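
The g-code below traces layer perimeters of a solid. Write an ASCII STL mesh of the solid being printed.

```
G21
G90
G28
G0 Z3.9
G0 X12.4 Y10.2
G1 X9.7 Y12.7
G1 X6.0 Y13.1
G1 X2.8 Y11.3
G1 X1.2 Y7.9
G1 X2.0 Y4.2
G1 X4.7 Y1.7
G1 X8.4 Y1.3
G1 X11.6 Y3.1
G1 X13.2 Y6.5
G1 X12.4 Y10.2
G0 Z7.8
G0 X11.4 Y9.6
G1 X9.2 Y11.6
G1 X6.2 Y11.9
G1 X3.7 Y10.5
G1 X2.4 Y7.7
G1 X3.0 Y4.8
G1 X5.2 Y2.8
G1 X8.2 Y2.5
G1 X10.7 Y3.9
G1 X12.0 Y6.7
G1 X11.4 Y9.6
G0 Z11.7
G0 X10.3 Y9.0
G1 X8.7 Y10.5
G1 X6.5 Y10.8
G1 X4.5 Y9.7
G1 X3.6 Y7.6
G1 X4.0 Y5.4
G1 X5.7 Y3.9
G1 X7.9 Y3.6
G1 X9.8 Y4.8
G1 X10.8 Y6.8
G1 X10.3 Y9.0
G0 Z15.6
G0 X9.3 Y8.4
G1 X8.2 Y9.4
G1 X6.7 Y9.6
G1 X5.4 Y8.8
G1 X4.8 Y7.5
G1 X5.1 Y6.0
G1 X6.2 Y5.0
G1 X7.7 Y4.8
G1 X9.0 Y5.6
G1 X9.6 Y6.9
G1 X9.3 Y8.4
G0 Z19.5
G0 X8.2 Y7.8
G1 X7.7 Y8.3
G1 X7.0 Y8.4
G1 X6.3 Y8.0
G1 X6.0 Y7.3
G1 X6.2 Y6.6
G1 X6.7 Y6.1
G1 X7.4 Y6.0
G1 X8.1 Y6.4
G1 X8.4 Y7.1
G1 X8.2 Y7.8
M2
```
solid part
  facet normal 0.0000 0.0000 -1.0000
    outer loop
      vertex 5.7 14.3 0.0
      vertex 10.2 13.8 0.0
      vertex 13.5 10.8 0.0
    endloop
  endfacet
  facet normal 0.0000 0.0000 -1.0000
    outer loop
      vertex 1.9 12.1 0.0
      vertex 5.7 14.3 0.0
      vertex 13.5 10.8 0.0
    endloop
  endfacet
  facet normal 0.0000 0.0000 -1.0000
    outer loop
      vertex 0.0 8.0 0.0
      vertex 1.9 12.1 0.0
      vertex 13.5 10.8 0.0
    endloop
  endfacet
  facet normal 0.0000 0.0000 -1.0000
    outer loop
      vertex 0.9 3.6 0.0
      vertex 0.0 8.0 0.0
      vertex 13.5 10.8 0.0
    endloop
  endfacet
  facet normal 0.0000 0.0000 -1.0000
    outer loop
      vertex 4.2 0.6 0.0
      vertex 0.9 3.6 0.0
      vertex 13.5 10.8 0.0
    endloop
  endfacet
  facet normal 0.0000 0.0000 -1.0000
    outer loop
      vertex 8.7 0.1 0.0
      vertex 4.2 0.6 0.0
      vertex 13.5 10.8 0.0
    endloop
  endfacet
  facet normal 0.0000 0.0000 -1.0000
    outer loop
      vertex 12.5 2.3 0.0
      vertex 8.7 0.1 0.0
      vertex 13.5 10.8 0.0
    endloop
  endfacet
  facet normal 0.0000 0.0000 -1.0000
    outer loop
      vertex 14.4 6.4 0.0
      vertex 12.5 2.3 0.0
      vertex 13.5 10.8 0.0
    endloop
  endfacet
  facet normal 0.6452 0.7097 0.2829
    outer loop
      vertex 13.5 10.8 0.0
      vertex 10.2 13.8 0.0
      vertex 7.2 7.2 23.4
    endloop
  endfacet
  facet normal 0.1059 0.9534 0.2825
    outer loop
      vertex 10.2 13.8 0.0
      vertex 5.7 14.3 0.0
      vertex 7.2 7.2 23.4
    endloop
  endfacet
  facet normal -0.4806 0.8301 0.2827
    outer loop
      vertex 5.7 14.3 0.0
      vertex 1.9 12.1 0.0
      vertex 7.2 7.2 23.4
    endloop
  endfacet
  facet normal -0.8706 0.4034 0.2817
    outer loop
      vertex 1.9 12.1 0.0
      vertex 0.0 8.0 0.0
      vertex 7.2 7.2 23.4
    endloop
  endfacet
  facet normal -0.9398 -0.1922 0.2826
    outer loop
      vertex 0.0 8.0 0.0
      vertex 0.9 3.6 0.0
      vertex 7.2 7.2 23.4
    endloop
  endfacet
  facet normal -0.6452 -0.7097 0.2829
    outer loop
      vertex 0.9 3.6 0.0
      vertex 4.2 0.6 0.0
      vertex 7.2 7.2 23.4
    endloop
  endfacet
  facet normal -0.1059 -0.9534 0.2825
    outer loop
      vertex 4.2 0.6 0.0
      vertex 8.7 0.1 0.0
      vertex 7.2 7.2 23.4
    endloop
  endfacet
  facet normal 0.4806 -0.8301 0.2827
    outer loop
      vertex 8.7 0.1 0.0
      vertex 12.5 2.3 0.0
      vertex 7.2 7.2 23.4
    endloop
  endfacet
  facet normal 0.8706 -0.4034 0.2817
    outer loop
      vertex 12.5 2.3 0.0
      vertex 14.4 6.4 0.0
      vertex 7.2 7.2 23.4
    endloop
  endfacet
  facet normal 0.9398 0.1922 0.2826
    outer loop
      vertex 14.4 6.4 0.0
      vertex 13.5 10.8 0.0
      vertex 7.2 7.2 23.4
    endloop
  endfacet
endsolid part

The G0 Z moves step by Δz≈3.9 mm. The G1 loops shrink linearly with z, so the solid tapers from its base footprint up to z≈23.4. Closing with a flat bottom cap and the tapered top and triangulating gives 18 facets — a regular 10-sided pyramid, base circumscribed radius ≈ 7.2 mm, apex at z ≈ 23.4 mm.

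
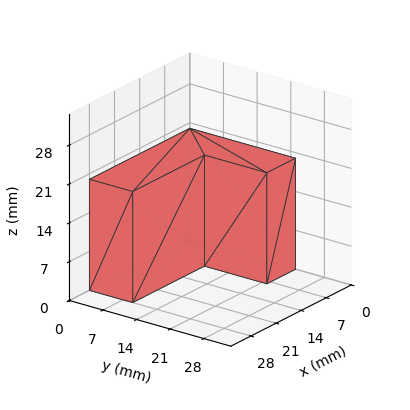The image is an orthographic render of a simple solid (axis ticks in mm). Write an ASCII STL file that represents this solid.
Reading the render: the shape is an L-shaped prism: outer 28 × 22 mm, arm thicknesses ≈ 9 mm (horizontal) and 8 mm (vertical), extruded 20 mm in z (dimensions read to the nearest mm from the axis ticks). For the STL, each face is triangulated and given an outward normal.

solid part
  facet normal 0.0000 0.0000 -1.0000
    outer loop
      vertex 28.000 9.000 0.000
      vertex 28.000 0.000 0.000
      vertex 0.000 0.000 0.000
    endloop
  endfacet
  facet normal 0.0000 0.0000 -1.0000
    outer loop
      vertex 8.000 9.000 0.000
      vertex 28.000 9.000 0.000
      vertex 0.000 0.000 0.000
    endloop
  endfacet
  facet normal 0.0000 0.0000 -1.0000
    outer loop
      vertex 8.000 22.000 0.000
      vertex 8.000 9.000 0.000
      vertex 0.000 0.000 0.000
    endloop
  endfacet
  facet normal 0.0000 0.0000 -1.0000
    outer loop
      vertex 0.000 22.000 0.000
      vertex 8.000 22.000 0.000
      vertex 0.000 0.000 0.000
    endloop
  endfacet
  facet normal 0.0000 0.0000 1.0000
    outer loop
      vertex 0.000 0.000 20.000
      vertex 28.000 0.000 20.000
      vertex 28.000 9.000 20.000
    endloop
  endfacet
  facet normal 0.0000 0.0000 1.0000
    outer loop
      vertex 0.000 0.000 20.000
      vertex 28.000 9.000 20.000
      vertex 8.000 9.000 20.000
    endloop
  endfacet
  facet normal 0.0000 0.0000 1.0000
    outer loop
      vertex 0.000 0.000 20.000
      vertex 8.000 9.000 20.000
      vertex 8.000 22.000 20.000
    endloop
  endfacet
  facet normal 0.0000 0.0000 1.0000
    outer loop
      vertex 0.000 0.000 20.000
      vertex 8.000 22.000 20.000
      vertex 0.000 22.000 20.000
    endloop
  endfacet
  facet normal 0.0000 -1.0000 0.0000
    outer loop
      vertex 0.000 0.000 0.000
      vertex 28.000 0.000 0.000
      vertex 28.000 0.000 20.000
    endloop
  endfacet
  facet normal 0.0000 -1.0000 0.0000
    outer loop
      vertex 0.000 0.000 0.000
      vertex 28.000 0.000 20.000
      vertex 0.000 0.000 20.000
    endloop
  endfacet
  facet normal 1.0000 0.0000 0.0000
    outer loop
      vertex 28.000 0.000 0.000
      vertex 28.000 9.000 0.000
      vertex 28.000 9.000 20.000
    endloop
  endfacet
  facet normal 1.0000 0.0000 0.0000
    outer loop
      vertex 28.000 0.000 0.000
      vertex 28.000 9.000 20.000
      vertex 28.000 0.000 20.000
    endloop
  endfacet
  facet normal 0.0000 1.0000 0.0000
    outer loop
      vertex 28.000 9.000 0.000
      vertex 8.000 9.000 0.000
      vertex 8.000 9.000 20.000
    endloop
  endfacet
  facet normal 0.0000 1.0000 0.0000
    outer loop
      vertex 28.000 9.000 0.000
      vertex 8.000 9.000 20.000
      vertex 28.000 9.000 20.000
    endloop
  endfacet
  facet normal 1.0000 0.0000 0.0000
    outer loop
      vertex 8.000 9.000 0.000
      vertex 8.000 22.000 0.000
      vertex 8.000 22.000 20.000
    endloop
  endfacet
  facet normal 1.0000 0.0000 0.0000
    outer loop
      vertex 8.000 9.000 0.000
      vertex 8.000 22.000 20.000
      vertex 8.000 9.000 20.000
    endloop
  endfacet
  facet normal 0.0000 1.0000 0.0000
    outer loop
      vertex 8.000 22.000 0.000
      vertex 0.000 22.000 0.000
      vertex 0.000 22.000 20.000
    endloop
  endfacet
  facet normal 0.0000 1.0000 0.0000
    outer loop
      vertex 8.000 22.000 0.000
      vertex 0.000 22.000 20.000
      vertex 8.000 22.000 20.000
    endloop
  endfacet
  facet normal -1.0000 0.0000 0.0000
    outer loop
      vertex 0.000 22.000 0.000
      vertex 0.000 0.000 0.000
      vertex 0.000 0.000 20.000
    endloop
  endfacet
  facet normal -1.0000 0.0000 0.0000
    outer loop
      vertex 0.000 22.000 0.000
      vertex 0.000 0.000 20.000
      vertex 0.000 22.000 20.000
    endloop
  endfacet
endsolid part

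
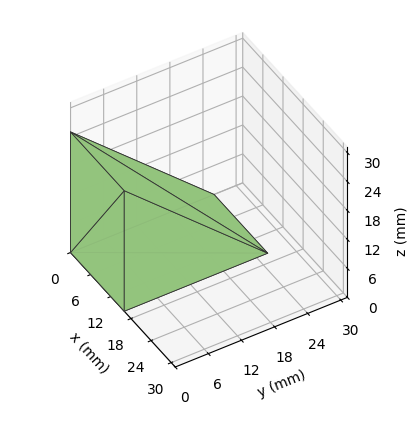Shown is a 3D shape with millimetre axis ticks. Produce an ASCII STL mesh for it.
Reading the render: the shape is a wedge (ramp): 16 × 26 mm base, rising to 25 mm along the y=0 edge and sloping linearly to z=0 at y=26 (dimensions read to the nearest mm from the axis ticks). For the STL, each face is triangulated and given an outward normal.

solid part
  facet normal 0.0000 0.0000 -1.0000
    outer loop
      vertex 16.00 26.00 0.00
      vertex 16.00 0.00 0.00
      vertex 0.00 0.00 0.00
    endloop
  endfacet
  facet normal 0.0000 0.0000 -1.0000
    outer loop
      vertex 0.00 26.00 0.00
      vertex 16.00 26.00 0.00
      vertex 0.00 0.00 0.00
    endloop
  endfacet
  facet normal 0.0000 -1.0000 0.0000
    outer loop
      vertex 0.00 0.00 0.00
      vertex 16.00 0.00 0.00
      vertex 16.00 0.00 25.00
    endloop
  endfacet
  facet normal 0.0000 -1.0000 0.0000
    outer loop
      vertex 0.00 0.00 0.00
      vertex 16.00 0.00 25.00
      vertex 0.00 0.00 25.00
    endloop
  endfacet
  facet normal 0.0000 0.6931 0.7208
    outer loop
      vertex 0.00 0.00 25.00
      vertex 16.00 0.00 25.00
      vertex 16.00 26.00 0.00
    endloop
  endfacet
  facet normal 0.0000 0.6931 0.7208
    outer loop
      vertex 0.00 0.00 25.00
      vertex 16.00 26.00 0.00
      vertex 0.00 26.00 0.00
    endloop
  endfacet
  facet normal -1.0000 0.0000 0.0000
    outer loop
      vertex 0.00 0.00 25.00
      vertex 0.00 26.00 0.00
      vertex 0.00 0.00 0.00
    endloop
  endfacet
  facet normal 1.0000 0.0000 0.0000
    outer loop
      vertex 16.00 0.00 0.00
      vertex 16.00 26.00 0.00
      vertex 16.00 0.00 25.00
    endloop
  endfacet
endsolid part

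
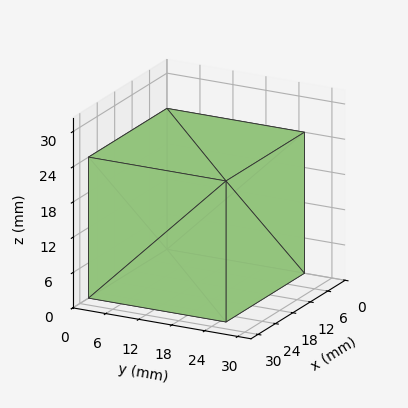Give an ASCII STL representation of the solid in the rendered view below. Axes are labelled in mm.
Reading the render: the shape is a rectangular box, roughly 27 × 25 mm footprint and 24 mm tall (dimensions read to the nearest mm from the axis ticks). For the STL, each face is triangulated and given an outward normal.

solid part
  facet normal 0.0000 0.0000 -1.0000
    outer loop
      vertex 27.000 25.000 0.000
      vertex 27.000 0.000 0.000
      vertex 0.000 0.000 0.000
    endloop
  endfacet
  facet normal 0.0000 0.0000 -1.0000
    outer loop
      vertex 0.000 25.000 0.000
      vertex 27.000 25.000 0.000
      vertex 0.000 0.000 0.000
    endloop
  endfacet
  facet normal 0.0000 0.0000 1.0000
    outer loop
      vertex 0.000 0.000 24.000
      vertex 27.000 0.000 24.000
      vertex 27.000 25.000 24.000
    endloop
  endfacet
  facet normal 0.0000 0.0000 1.0000
    outer loop
      vertex 0.000 0.000 24.000
      vertex 27.000 25.000 24.000
      vertex 0.000 25.000 24.000
    endloop
  endfacet
  facet normal 0.0000 -1.0000 0.0000
    outer loop
      vertex 0.000 0.000 0.000
      vertex 27.000 0.000 0.000
      vertex 27.000 0.000 24.000
    endloop
  endfacet
  facet normal 0.0000 -1.0000 0.0000
    outer loop
      vertex 0.000 0.000 0.000
      vertex 27.000 0.000 24.000
      vertex 0.000 0.000 24.000
    endloop
  endfacet
  facet normal 0.0000 1.0000 0.0000
    outer loop
      vertex 27.000 25.000 24.000
      vertex 27.000 25.000 0.000
      vertex 0.000 25.000 0.000
    endloop
  endfacet
  facet normal 0.0000 1.0000 0.0000
    outer loop
      vertex 0.000 25.000 24.000
      vertex 27.000 25.000 24.000
      vertex 0.000 25.000 0.000
    endloop
  endfacet
  facet normal -1.0000 0.0000 0.0000
    outer loop
      vertex 0.000 25.000 24.000
      vertex 0.000 25.000 0.000
      vertex 0.000 0.000 0.000
    endloop
  endfacet
  facet normal -1.0000 0.0000 0.0000
    outer loop
      vertex 0.000 0.000 24.000
      vertex 0.000 25.000 24.000
      vertex 0.000 0.000 0.000
    endloop
  endfacet
  facet normal 1.0000 0.0000 0.0000
    outer loop
      vertex 27.000 0.000 0.000
      vertex 27.000 25.000 0.000
      vertex 27.000 25.000 24.000
    endloop
  endfacet
  facet normal 1.0000 0.0000 0.0000
    outer loop
      vertex 27.000 0.000 0.000
      vertex 27.000 25.000 24.000
      vertex 27.000 0.000 24.000
    endloop
  endfacet
endsolid part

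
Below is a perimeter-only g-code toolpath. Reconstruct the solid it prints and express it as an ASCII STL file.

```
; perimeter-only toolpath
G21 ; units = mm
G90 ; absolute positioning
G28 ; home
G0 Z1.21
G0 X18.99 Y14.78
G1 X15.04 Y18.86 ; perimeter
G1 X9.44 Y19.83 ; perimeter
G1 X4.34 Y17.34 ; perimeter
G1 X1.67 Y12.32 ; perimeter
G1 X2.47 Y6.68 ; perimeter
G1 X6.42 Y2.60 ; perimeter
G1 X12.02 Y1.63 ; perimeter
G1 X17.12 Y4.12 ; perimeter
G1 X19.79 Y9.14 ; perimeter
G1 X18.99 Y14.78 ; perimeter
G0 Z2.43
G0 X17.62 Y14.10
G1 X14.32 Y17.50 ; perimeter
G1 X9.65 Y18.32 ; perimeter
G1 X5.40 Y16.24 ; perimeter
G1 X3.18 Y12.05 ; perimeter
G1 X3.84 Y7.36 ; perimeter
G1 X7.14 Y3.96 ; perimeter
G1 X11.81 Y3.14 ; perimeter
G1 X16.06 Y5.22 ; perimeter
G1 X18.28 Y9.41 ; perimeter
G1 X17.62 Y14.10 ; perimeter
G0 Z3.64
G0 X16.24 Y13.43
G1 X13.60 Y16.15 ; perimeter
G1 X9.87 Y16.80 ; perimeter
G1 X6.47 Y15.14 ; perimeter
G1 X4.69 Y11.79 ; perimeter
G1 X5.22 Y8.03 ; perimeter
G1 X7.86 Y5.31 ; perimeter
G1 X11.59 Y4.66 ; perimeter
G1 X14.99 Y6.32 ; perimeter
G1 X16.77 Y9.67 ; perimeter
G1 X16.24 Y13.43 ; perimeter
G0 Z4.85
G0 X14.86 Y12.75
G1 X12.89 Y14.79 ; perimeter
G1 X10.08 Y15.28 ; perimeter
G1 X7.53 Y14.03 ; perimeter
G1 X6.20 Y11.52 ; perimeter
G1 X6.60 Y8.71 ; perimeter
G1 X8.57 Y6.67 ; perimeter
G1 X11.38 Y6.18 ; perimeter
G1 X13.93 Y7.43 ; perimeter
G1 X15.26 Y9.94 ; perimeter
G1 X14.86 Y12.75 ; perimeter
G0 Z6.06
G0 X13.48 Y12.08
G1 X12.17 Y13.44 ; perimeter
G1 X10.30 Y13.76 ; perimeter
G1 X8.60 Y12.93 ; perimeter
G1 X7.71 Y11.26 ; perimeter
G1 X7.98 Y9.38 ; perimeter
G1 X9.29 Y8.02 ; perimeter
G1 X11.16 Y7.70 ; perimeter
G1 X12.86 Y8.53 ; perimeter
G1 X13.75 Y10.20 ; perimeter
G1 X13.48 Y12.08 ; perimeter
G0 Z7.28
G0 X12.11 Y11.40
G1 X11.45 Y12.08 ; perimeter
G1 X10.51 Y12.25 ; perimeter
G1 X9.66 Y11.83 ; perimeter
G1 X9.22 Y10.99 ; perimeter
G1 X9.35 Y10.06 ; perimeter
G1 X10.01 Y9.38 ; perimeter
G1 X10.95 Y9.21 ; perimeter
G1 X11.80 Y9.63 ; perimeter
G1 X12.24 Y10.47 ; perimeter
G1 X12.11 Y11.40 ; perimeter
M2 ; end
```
solid part
  facet normal 0.0000 0.0000 -1.0000
    outer loop
      vertex 9.22 21.35 0.00
      vertex 15.76 20.21 0.00
      vertex 20.37 15.45 0.00
    endloop
  endfacet
  facet normal 0.0000 0.0000 -1.0000
    outer loop
      vertex 3.27 18.44 0.00
      vertex 9.22 21.35 0.00
      vertex 20.37 15.45 0.00
    endloop
  endfacet
  facet normal 0.0000 0.0000 -1.0000
    outer loop
      vertex 0.16 12.58 0.00
      vertex 3.27 18.44 0.00
      vertex 20.37 15.45 0.00
    endloop
  endfacet
  facet normal 0.0000 0.0000 -1.0000
    outer loop
      vertex 1.09 6.01 0.00
      vertex 0.16 12.58 0.00
      vertex 20.37 15.45 0.00
    endloop
  endfacet
  facet normal 0.0000 0.0000 -1.0000
    outer loop
      vertex 5.70 1.25 0.00
      vertex 1.09 6.01 0.00
      vertex 20.37 15.45 0.00
    endloop
  endfacet
  facet normal 0.0000 0.0000 -1.0000
    outer loop
      vertex 12.24 0.11 0.00
      vertex 5.70 1.25 0.00
      vertex 20.37 15.45 0.00
    endloop
  endfacet
  facet normal 0.0000 0.0000 -1.0000
    outer loop
      vertex 18.19 3.02 0.00
      vertex 12.24 0.11 0.00
      vertex 20.37 15.45 0.00
    endloop
  endfacet
  facet normal 0.0000 0.0000 -1.0000
    outer loop
      vertex 21.30 8.88 0.00
      vertex 18.19 3.02 0.00
      vertex 20.37 15.45 0.00
    endloop
  endfacet
  facet normal 0.4593 0.4448 0.7689
    outer loop
      vertex 20.37 15.45 0.00
      vertex 15.76 20.21 0.00
      vertex 10.73 10.73 8.49
    endloop
  endfacet
  facet normal 0.1098 0.6301 0.7687
    outer loop
      vertex 15.76 20.21 0.00
      vertex 9.22 21.35 0.00
      vertex 10.73 10.73 8.49
    endloop
  endfacet
  facet normal -0.2810 0.5746 0.7687
    outer loop
      vertex 9.22 21.35 0.00
      vertex 3.27 18.44 0.00
      vertex 10.73 10.73 8.49
    endloop
  endfacet
  facet normal -0.5650 0.2998 0.7687
    outer loop
      vertex 3.27 18.44 0.00
      vertex 0.16 12.58 0.00
      vertex 10.73 10.73 8.49
    endloop
  endfacet
  facet normal -0.6332 -0.0896 0.7688
    outer loop
      vertex 0.16 12.58 0.00
      vertex 1.09 6.01 0.00
      vertex 10.73 10.73 8.49
    endloop
  endfacet
  facet normal -0.4593 -0.4448 0.7689
    outer loop
      vertex 1.09 6.01 0.00
      vertex 5.70 1.25 0.00
      vertex 10.73 10.73 8.49
    endloop
  endfacet
  facet normal -0.1098 -0.6301 0.7687
    outer loop
      vertex 5.70 1.25 0.00
      vertex 12.24 0.11 0.00
      vertex 10.73 10.73 8.49
    endloop
  endfacet
  facet normal 0.2810 -0.5746 0.7687
    outer loop
      vertex 12.24 0.11 0.00
      vertex 18.19 3.02 0.00
      vertex 10.73 10.73 8.49
    endloop
  endfacet
  facet normal 0.5650 -0.2998 0.7687
    outer loop
      vertex 18.19 3.02 0.00
      vertex 21.30 8.88 0.00
      vertex 10.73 10.73 8.49
    endloop
  endfacet
  facet normal 0.6332 0.0896 0.7688
    outer loop
      vertex 21.30 8.88 0.00
      vertex 20.37 15.45 0.00
      vertex 10.73 10.73 8.49
    endloop
  endfacet
endsolid part

The G0 Z moves step by Δz≈1.21 mm. The G1 loops shrink linearly with z, so the solid tapers from its base footprint up to z≈8.49. Closing with a flat bottom cap and the tapered top and triangulating gives 18 facets — a regular 10-sided pyramid, base circumscribed radius ≈ 10.7 mm, apex at z ≈ 8.49 mm.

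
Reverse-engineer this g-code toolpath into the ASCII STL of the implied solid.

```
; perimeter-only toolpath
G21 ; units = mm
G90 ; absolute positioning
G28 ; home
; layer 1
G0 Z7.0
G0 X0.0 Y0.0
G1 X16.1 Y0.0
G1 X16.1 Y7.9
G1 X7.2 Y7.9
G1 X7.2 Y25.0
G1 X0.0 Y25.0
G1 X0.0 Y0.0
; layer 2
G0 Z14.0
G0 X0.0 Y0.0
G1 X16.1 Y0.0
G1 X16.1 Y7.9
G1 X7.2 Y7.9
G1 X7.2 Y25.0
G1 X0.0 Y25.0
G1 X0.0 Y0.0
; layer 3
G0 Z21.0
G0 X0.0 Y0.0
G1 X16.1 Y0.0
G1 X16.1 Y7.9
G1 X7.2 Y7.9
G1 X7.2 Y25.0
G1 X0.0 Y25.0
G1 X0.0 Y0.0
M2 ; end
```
solid part
  facet normal 0.0000 0.0000 -1.0000
    outer loop
      vertex 16.1 7.9 0.0
      vertex 16.1 0.0 0.0
      vertex 0.0 0.0 0.0
    endloop
  endfacet
  facet normal 0.0000 0.0000 -1.0000
    outer loop
      vertex 7.2 7.9 0.0
      vertex 16.1 7.9 0.0
      vertex 0.0 0.0 0.0
    endloop
  endfacet
  facet normal 0.0000 0.0000 -1.0000
    outer loop
      vertex 7.2 25.0 0.0
      vertex 7.2 7.9 0.0
      vertex 0.0 0.0 0.0
    endloop
  endfacet
  facet normal 0.0000 0.0000 -1.0000
    outer loop
      vertex 0.0 25.0 0.0
      vertex 7.2 25.0 0.0
      vertex 0.0 0.0 0.0
    endloop
  endfacet
  facet normal 0.0000 0.0000 1.0000
    outer loop
      vertex 0.0 0.0 21.0
      vertex 16.1 0.0 21.0
      vertex 16.1 7.9 21.0
    endloop
  endfacet
  facet normal 0.0000 0.0000 1.0000
    outer loop
      vertex 0.0 0.0 21.0
      vertex 16.1 7.9 21.0
      vertex 7.2 7.9 21.0
    endloop
  endfacet
  facet normal 0.0000 0.0000 1.0000
    outer loop
      vertex 0.0 0.0 21.0
      vertex 7.2 7.9 21.0
      vertex 7.2 25.0 21.0
    endloop
  endfacet
  facet normal 0.0000 0.0000 1.0000
    outer loop
      vertex 0.0 0.0 21.0
      vertex 7.2 25.0 21.0
      vertex 0.0 25.0 21.0
    endloop
  endfacet
  facet normal 0.0000 -1.0000 0.0000
    outer loop
      vertex 0.0 0.0 0.0
      vertex 16.1 0.0 0.0
      vertex 16.1 0.0 21.0
    endloop
  endfacet
  facet normal 0.0000 -1.0000 0.0000
    outer loop
      vertex 0.0 0.0 0.0
      vertex 16.1 0.0 21.0
      vertex 0.0 0.0 21.0
    endloop
  endfacet
  facet normal 1.0000 0.0000 0.0000
    outer loop
      vertex 16.1 0.0 0.0
      vertex 16.1 7.9 0.0
      vertex 16.1 7.9 21.0
    endloop
  endfacet
  facet normal 1.0000 0.0000 0.0000
    outer loop
      vertex 16.1 0.0 0.0
      vertex 16.1 7.9 21.0
      vertex 16.1 0.0 21.0
    endloop
  endfacet
  facet normal 0.0000 1.0000 0.0000
    outer loop
      vertex 16.1 7.9 0.0
      vertex 7.2 7.9 0.0
      vertex 7.2 7.9 21.0
    endloop
  endfacet
  facet normal 0.0000 1.0000 0.0000
    outer loop
      vertex 16.1 7.9 0.0
      vertex 7.2 7.9 21.0
      vertex 16.1 7.9 21.0
    endloop
  endfacet
  facet normal 1.0000 0.0000 0.0000
    outer loop
      vertex 7.2 7.9 0.0
      vertex 7.2 25.0 0.0
      vertex 7.2 25.0 21.0
    endloop
  endfacet
  facet normal 1.0000 0.0000 0.0000
    outer loop
      vertex 7.2 7.9 0.0
      vertex 7.2 25.0 21.0
      vertex 7.2 7.9 21.0
    endloop
  endfacet
  facet normal 0.0000 1.0000 0.0000
    outer loop
      vertex 7.2 25.0 0.0
      vertex 0.0 25.0 0.0
      vertex 0.0 25.0 21.0
    endloop
  endfacet
  facet normal 0.0000 1.0000 0.0000
    outer loop
      vertex 7.2 25.0 0.0
      vertex 0.0 25.0 21.0
      vertex 7.2 25.0 21.0
    endloop
  endfacet
  facet normal -1.0000 0.0000 0.0000
    outer loop
      vertex 0.0 25.0 0.0
      vertex 0.0 0.0 0.0
      vertex 0.0 0.0 21.0
    endloop
  endfacet
  facet normal -1.0000 0.0000 0.0000
    outer loop
      vertex 0.0 25.0 0.0
      vertex 0.0 0.0 21.0
      vertex 0.0 25.0 21.0
    endloop
  endfacet
endsolid part

The G0 Z moves step by Δz≈7.0 mm. Every layer's G1 loop is the same polygon, so the solid is a straight extrusion of it from z=0 to z≈21. Closing with flat bottom and top caps and triangulating gives 20 facets — an L-shaped prism: outer 16.1 × 25 mm, arm thicknesses ≈ 7.9 mm (horizontal) and 7.2 mm (vertical), extruded 21 mm in z.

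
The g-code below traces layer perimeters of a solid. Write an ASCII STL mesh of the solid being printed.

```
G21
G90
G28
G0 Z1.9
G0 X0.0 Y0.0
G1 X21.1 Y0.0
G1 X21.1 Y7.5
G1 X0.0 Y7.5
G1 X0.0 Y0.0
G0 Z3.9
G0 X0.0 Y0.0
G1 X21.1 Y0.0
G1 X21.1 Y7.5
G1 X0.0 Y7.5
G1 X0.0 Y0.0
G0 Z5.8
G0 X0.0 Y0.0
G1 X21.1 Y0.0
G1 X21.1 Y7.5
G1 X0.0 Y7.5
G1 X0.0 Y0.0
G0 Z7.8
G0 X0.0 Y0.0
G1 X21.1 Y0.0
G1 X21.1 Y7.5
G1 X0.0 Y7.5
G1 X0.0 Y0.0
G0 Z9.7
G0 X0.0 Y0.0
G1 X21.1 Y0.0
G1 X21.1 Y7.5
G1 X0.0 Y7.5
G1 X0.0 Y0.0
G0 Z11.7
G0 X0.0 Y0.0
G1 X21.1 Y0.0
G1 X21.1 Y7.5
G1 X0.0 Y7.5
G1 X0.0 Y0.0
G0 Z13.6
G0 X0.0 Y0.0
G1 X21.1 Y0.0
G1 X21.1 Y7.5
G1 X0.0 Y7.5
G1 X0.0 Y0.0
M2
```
solid part
  facet normal 0.0000 0.0000 -1.0000
    outer loop
      vertex 21.1 7.5 0.0
      vertex 21.1 0.0 0.0
      vertex 0.0 0.0 0.0
    endloop
  endfacet
  facet normal 0.0000 0.0000 -1.0000
    outer loop
      vertex 0.0 7.5 0.0
      vertex 21.1 7.5 0.0
      vertex 0.0 0.0 0.0
    endloop
  endfacet
  facet normal 0.0000 0.0000 1.0000
    outer loop
      vertex 0.0 0.0 13.6
      vertex 21.1 0.0 13.6
      vertex 21.1 7.5 13.6
    endloop
  endfacet
  facet normal 0.0000 0.0000 1.0000
    outer loop
      vertex 0.0 0.0 13.6
      vertex 21.1 7.5 13.6
      vertex 0.0 7.5 13.6
    endloop
  endfacet
  facet normal 0.0000 -1.0000 0.0000
    outer loop
      vertex 0.0 0.0 0.0
      vertex 21.1 0.0 0.0
      vertex 21.1 0.0 13.6
    endloop
  endfacet
  facet normal 0.0000 -1.0000 0.0000
    outer loop
      vertex 0.0 0.0 0.0
      vertex 21.1 0.0 13.6
      vertex 0.0 0.0 13.6
    endloop
  endfacet
  facet normal 0.0000 1.0000 0.0000
    outer loop
      vertex 21.1 7.5 13.6
      vertex 21.1 7.5 0.0
      vertex 0.0 7.5 0.0
    endloop
  endfacet
  facet normal 0.0000 1.0000 0.0000
    outer loop
      vertex 0.0 7.5 13.6
      vertex 21.1 7.5 13.6
      vertex 0.0 7.5 0.0
    endloop
  endfacet
  facet normal -1.0000 0.0000 0.0000
    outer loop
      vertex 0.0 7.5 13.6
      vertex 0.0 7.5 0.0
      vertex 0.0 0.0 0.0
    endloop
  endfacet
  facet normal -1.0000 0.0000 0.0000
    outer loop
      vertex 0.0 0.0 13.6
      vertex 0.0 7.5 13.6
      vertex 0.0 0.0 0.0
    endloop
  endfacet
  facet normal 1.0000 0.0000 0.0000
    outer loop
      vertex 21.1 0.0 0.0
      vertex 21.1 7.5 0.0
      vertex 21.1 7.5 13.6
    endloop
  endfacet
  facet normal 1.0000 0.0000 0.0000
    outer loop
      vertex 21.1 0.0 0.0
      vertex 21.1 7.5 13.6
      vertex 21.1 0.0 13.6
    endloop
  endfacet
endsolid part

The G0 Z moves step by Δz≈1.9 mm. Every layer's G1 loop is the same polygon, so the solid is a straight extrusion of it from z=0 to z≈13.6. Closing with flat bottom and top caps and triangulating gives 12 facets — a rectangular box, roughly 21.1 × 7.5 mm footprint and 13.6 mm tall.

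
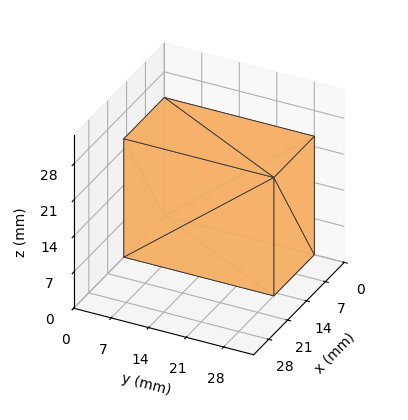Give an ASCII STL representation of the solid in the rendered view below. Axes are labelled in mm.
Reading the render: the shape is a rectangular box, roughly 15 × 28 mm footprint and 23 mm tall (dimensions read to the nearest mm from the axis ticks). For the STL, each face is triangulated and given an outward normal.

solid part
  facet normal 0.0000 0.0000 -1.0000
    outer loop
      vertex 15.000 28.000 0.000
      vertex 15.000 0.000 0.000
      vertex 0.000 0.000 0.000
    endloop
  endfacet
  facet normal 0.0000 0.0000 -1.0000
    outer loop
      vertex 0.000 28.000 0.000
      vertex 15.000 28.000 0.000
      vertex 0.000 0.000 0.000
    endloop
  endfacet
  facet normal 0.0000 0.0000 1.0000
    outer loop
      vertex 0.000 0.000 23.000
      vertex 15.000 0.000 23.000
      vertex 15.000 28.000 23.000
    endloop
  endfacet
  facet normal 0.0000 0.0000 1.0000
    outer loop
      vertex 0.000 0.000 23.000
      vertex 15.000 28.000 23.000
      vertex 0.000 28.000 23.000
    endloop
  endfacet
  facet normal 0.0000 -1.0000 0.0000
    outer loop
      vertex 0.000 0.000 0.000
      vertex 15.000 0.000 0.000
      vertex 15.000 0.000 23.000
    endloop
  endfacet
  facet normal 0.0000 -1.0000 0.0000
    outer loop
      vertex 0.000 0.000 0.000
      vertex 15.000 0.000 23.000
      vertex 0.000 0.000 23.000
    endloop
  endfacet
  facet normal 0.0000 1.0000 0.0000
    outer loop
      vertex 15.000 28.000 23.000
      vertex 15.000 28.000 0.000
      vertex 0.000 28.000 0.000
    endloop
  endfacet
  facet normal 0.0000 1.0000 0.0000
    outer loop
      vertex 0.000 28.000 23.000
      vertex 15.000 28.000 23.000
      vertex 0.000 28.000 0.000
    endloop
  endfacet
  facet normal -1.0000 0.0000 0.0000
    outer loop
      vertex 0.000 28.000 23.000
      vertex 0.000 28.000 0.000
      vertex 0.000 0.000 0.000
    endloop
  endfacet
  facet normal -1.0000 0.0000 0.0000
    outer loop
      vertex 0.000 0.000 23.000
      vertex 0.000 28.000 23.000
      vertex 0.000 0.000 0.000
    endloop
  endfacet
  facet normal 1.0000 0.0000 0.0000
    outer loop
      vertex 15.000 0.000 0.000
      vertex 15.000 28.000 0.000
      vertex 15.000 28.000 23.000
    endloop
  endfacet
  facet normal 1.0000 0.0000 0.0000
    outer loop
      vertex 15.000 0.000 0.000
      vertex 15.000 28.000 23.000
      vertex 15.000 0.000 23.000
    endloop
  endfacet
endsolid part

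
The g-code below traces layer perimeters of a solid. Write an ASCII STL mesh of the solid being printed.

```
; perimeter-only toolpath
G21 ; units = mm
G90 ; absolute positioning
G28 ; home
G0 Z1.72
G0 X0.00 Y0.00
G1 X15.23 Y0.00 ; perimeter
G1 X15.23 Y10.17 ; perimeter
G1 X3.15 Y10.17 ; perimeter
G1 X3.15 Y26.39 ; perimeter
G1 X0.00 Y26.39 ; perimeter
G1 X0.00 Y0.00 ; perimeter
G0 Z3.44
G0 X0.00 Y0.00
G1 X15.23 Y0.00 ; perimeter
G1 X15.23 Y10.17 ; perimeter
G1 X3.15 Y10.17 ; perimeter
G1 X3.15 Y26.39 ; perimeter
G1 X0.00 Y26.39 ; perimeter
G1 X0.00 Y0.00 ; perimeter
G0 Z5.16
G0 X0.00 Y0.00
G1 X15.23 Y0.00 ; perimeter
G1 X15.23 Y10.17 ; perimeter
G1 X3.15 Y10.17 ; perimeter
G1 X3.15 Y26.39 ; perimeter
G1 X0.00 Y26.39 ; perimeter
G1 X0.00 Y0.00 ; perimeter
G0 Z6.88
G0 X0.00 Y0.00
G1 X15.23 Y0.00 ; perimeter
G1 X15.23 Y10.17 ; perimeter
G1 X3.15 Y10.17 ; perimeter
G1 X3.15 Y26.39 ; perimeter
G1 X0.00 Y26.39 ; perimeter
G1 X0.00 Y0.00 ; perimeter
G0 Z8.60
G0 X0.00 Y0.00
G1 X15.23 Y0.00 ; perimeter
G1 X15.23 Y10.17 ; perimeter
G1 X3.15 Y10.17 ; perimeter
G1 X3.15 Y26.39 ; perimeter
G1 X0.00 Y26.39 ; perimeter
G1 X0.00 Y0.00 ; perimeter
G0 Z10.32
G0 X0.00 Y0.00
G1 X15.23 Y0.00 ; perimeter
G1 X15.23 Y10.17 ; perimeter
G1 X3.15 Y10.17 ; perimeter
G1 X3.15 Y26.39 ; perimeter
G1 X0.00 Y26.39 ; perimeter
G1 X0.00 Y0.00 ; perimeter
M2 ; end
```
solid part
  facet normal 0.0000 0.0000 -1.0000
    outer loop
      vertex 15.23 10.17 0.00
      vertex 15.23 0.00 0.00
      vertex 0.00 0.00 0.00
    endloop
  endfacet
  facet normal 0.0000 0.0000 -1.0000
    outer loop
      vertex 3.15 10.17 0.00
      vertex 15.23 10.17 0.00
      vertex 0.00 0.00 0.00
    endloop
  endfacet
  facet normal 0.0000 0.0000 -1.0000
    outer loop
      vertex 3.15 26.39 0.00
      vertex 3.15 10.17 0.00
      vertex 0.00 0.00 0.00
    endloop
  endfacet
  facet normal 0.0000 0.0000 -1.0000
    outer loop
      vertex 0.00 26.39 0.00
      vertex 3.15 26.39 0.00
      vertex 0.00 0.00 0.00
    endloop
  endfacet
  facet normal 0.0000 0.0000 1.0000
    outer loop
      vertex 0.00 0.00 10.32
      vertex 15.23 0.00 10.32
      vertex 15.23 10.17 10.32
    endloop
  endfacet
  facet normal 0.0000 0.0000 1.0000
    outer loop
      vertex 0.00 0.00 10.32
      vertex 15.23 10.17 10.32
      vertex 3.15 10.17 10.32
    endloop
  endfacet
  facet normal 0.0000 0.0000 1.0000
    outer loop
      vertex 0.00 0.00 10.32
      vertex 3.15 10.17 10.32
      vertex 3.15 26.39 10.32
    endloop
  endfacet
  facet normal 0.0000 0.0000 1.0000
    outer loop
      vertex 0.00 0.00 10.32
      vertex 3.15 26.39 10.32
      vertex 0.00 26.39 10.32
    endloop
  endfacet
  facet normal 0.0000 -1.0000 0.0000
    outer loop
      vertex 0.00 0.00 0.00
      vertex 15.23 0.00 0.00
      vertex 15.23 0.00 10.32
    endloop
  endfacet
  facet normal 0.0000 -1.0000 0.0000
    outer loop
      vertex 0.00 0.00 0.00
      vertex 15.23 0.00 10.32
      vertex 0.00 0.00 10.32
    endloop
  endfacet
  facet normal 1.0000 0.0000 0.0000
    outer loop
      vertex 15.23 0.00 0.00
      vertex 15.23 10.17 0.00
      vertex 15.23 10.17 10.32
    endloop
  endfacet
  facet normal 1.0000 0.0000 0.0000
    outer loop
      vertex 15.23 0.00 0.00
      vertex 15.23 10.17 10.32
      vertex 15.23 0.00 10.32
    endloop
  endfacet
  facet normal 0.0000 1.0000 0.0000
    outer loop
      vertex 15.23 10.17 0.00
      vertex 3.15 10.17 0.00
      vertex 3.15 10.17 10.32
    endloop
  endfacet
  facet normal 0.0000 1.0000 0.0000
    outer loop
      vertex 15.23 10.17 0.00
      vertex 3.15 10.17 10.32
      vertex 15.23 10.17 10.32
    endloop
  endfacet
  facet normal 1.0000 0.0000 0.0000
    outer loop
      vertex 3.15 10.17 0.00
      vertex 3.15 26.39 0.00
      vertex 3.15 26.39 10.32
    endloop
  endfacet
  facet normal 1.0000 0.0000 0.0000
    outer loop
      vertex 3.15 10.17 0.00
      vertex 3.15 26.39 10.32
      vertex 3.15 10.17 10.32
    endloop
  endfacet
  facet normal 0.0000 1.0000 0.0000
    outer loop
      vertex 3.15 26.39 0.00
      vertex 0.00 26.39 0.00
      vertex 0.00 26.39 10.32
    endloop
  endfacet
  facet normal 0.0000 1.0000 0.0000
    outer loop
      vertex 3.15 26.39 0.00
      vertex 0.00 26.39 10.32
      vertex 3.15 26.39 10.32
    endloop
  endfacet
  facet normal -1.0000 0.0000 0.0000
    outer loop
      vertex 0.00 26.39 0.00
      vertex 0.00 0.00 0.00
      vertex 0.00 0.00 10.32
    endloop
  endfacet
  facet normal -1.0000 0.0000 0.0000
    outer loop
      vertex 0.00 26.39 0.00
      vertex 0.00 0.00 10.32
      vertex 0.00 26.39 10.32
    endloop
  endfacet
endsolid part

The G0 Z moves step by Δz≈1.72 mm. Every layer's G1 loop is the same polygon, so the solid is a straight extrusion of it from z=0 to z≈10.3. Closing with flat bottom and top caps and triangulating gives 20 facets — an L-shaped prism: outer 15.2 × 26.4 mm, arm thicknesses ≈ 10.2 mm (horizontal) and 3.15 mm (vertical), extruded 10.3 mm in z.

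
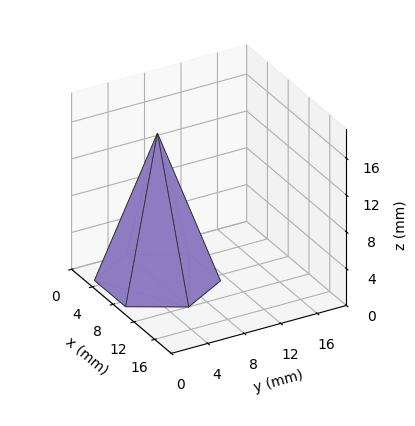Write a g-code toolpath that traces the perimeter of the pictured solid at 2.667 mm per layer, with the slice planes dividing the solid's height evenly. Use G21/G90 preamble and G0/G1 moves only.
Reading the render: the shape is a regular 6-sided pyramid, base circumscribed radius ≈ 6 mm, apex at z ≈ 16 mm (dimensions read to the nearest mm from the axis ticks). For the g-code, the solid's height is divided into equal slices at the stated Δz and each level perimeter traced with G1 moves after a G0 lift.

; perimeter-only toolpath
G21 ; units = mm
G90 ; absolute positioning
G28 ; home
; layer 1
G0 Z2.667
G0 X11.000 Y6.000
G1 X8.500 Y10.330
G1 X3.500 Y10.330
G1 X1.000 Y6.000
G1 X3.500 Y1.670
G1 X8.500 Y1.670
G1 X11.000 Y6.000
; layer 2
G0 Z5.333
G0 X10.000 Y6.000
G1 X8.000 Y9.464
G1 X4.000 Y9.464
G1 X2.000 Y6.000
G1 X4.000 Y2.536
G1 X8.000 Y2.536
G1 X10.000 Y6.000
; layer 3
G0 Z8.000
G0 X9.000 Y6.000
G1 X7.500 Y8.598
G1 X4.500 Y8.598
G1 X3.000 Y6.000
G1 X4.500 Y3.402
G1 X7.500 Y3.402
G1 X9.000 Y6.000
; layer 4
G0 Z10.667
G0 X8.000 Y6.000
G1 X7.000 Y7.732
G1 X5.000 Y7.732
G1 X4.000 Y6.000
G1 X5.000 Y4.268
G1 X7.000 Y4.268
G1 X8.000 Y6.000
; layer 5
G0 Z13.333
G0 X7.000 Y6.000
G1 X6.500 Y6.866
G1 X5.500 Y6.866
G1 X5.000 Y6.000
G1 X5.500 Y5.134
G1 X6.500 Y5.134
G1 X7.000 Y6.000
M2 ; end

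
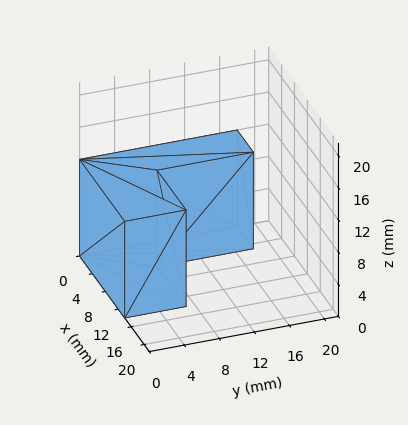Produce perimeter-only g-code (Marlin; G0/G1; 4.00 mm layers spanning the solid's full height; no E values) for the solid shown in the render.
Reading the render: the shape is an L-shaped prism: outer 14 × 18 mm, arm thicknesses ≈ 7 mm (horizontal) and 5 mm (vertical), extruded 12 mm in z (dimensions read to the nearest mm from the axis ticks). For the g-code, the solid's height is divided into equal slices at the stated Δz and each level perimeter traced with G1 moves after a G0 lift.

; perimeter-only toolpath
G21 ; units = mm
G90 ; absolute positioning
G28 ; home
; layer 1
G0 Z4.00
G0 X0.00 Y0.00
G1 X14.00 Y0.00
G1 X14.00 Y7.00
G1 X5.00 Y7.00
G1 X5.00 Y18.00
G1 X0.00 Y18.00
G1 X0.00 Y0.00
; layer 2
G0 Z8.00
G0 X0.00 Y0.00
G1 X14.00 Y0.00
G1 X14.00 Y7.00
G1 X5.00 Y7.00
G1 X5.00 Y18.00
G1 X0.00 Y18.00
G1 X0.00 Y0.00
; layer 3
G0 Z12.00
G0 X0.00 Y0.00
G1 X14.00 Y0.00
G1 X14.00 Y7.00
G1 X5.00 Y7.00
G1 X5.00 Y18.00
G1 X0.00 Y18.00
G1 X0.00 Y0.00
M2 ; end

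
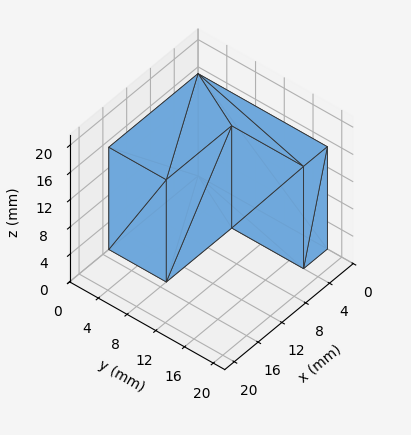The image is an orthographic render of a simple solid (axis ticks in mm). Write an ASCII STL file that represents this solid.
Reading the render: the shape is an L-shaped prism: outer 15 × 18 mm, arm thicknesses ≈ 8 mm (horizontal) and 4 mm (vertical), extruded 15 mm in z (dimensions read to the nearest mm from the axis ticks). For the STL, each face is triangulated and given an outward normal.

solid part
  facet normal 0.0000 0.0000 -1.0000
    outer loop
      vertex 15.0 8.0 0.0
      vertex 15.0 0.0 0.0
      vertex 0.0 0.0 0.0
    endloop
  endfacet
  facet normal 0.0000 0.0000 -1.0000
    outer loop
      vertex 4.0 8.0 0.0
      vertex 15.0 8.0 0.0
      vertex 0.0 0.0 0.0
    endloop
  endfacet
  facet normal 0.0000 0.0000 -1.0000
    outer loop
      vertex 4.0 18.0 0.0
      vertex 4.0 8.0 0.0
      vertex 0.0 0.0 0.0
    endloop
  endfacet
  facet normal 0.0000 0.0000 -1.0000
    outer loop
      vertex 0.0 18.0 0.0
      vertex 4.0 18.0 0.0
      vertex 0.0 0.0 0.0
    endloop
  endfacet
  facet normal 0.0000 0.0000 1.0000
    outer loop
      vertex 0.0 0.0 15.0
      vertex 15.0 0.0 15.0
      vertex 15.0 8.0 15.0
    endloop
  endfacet
  facet normal 0.0000 0.0000 1.0000
    outer loop
      vertex 0.0 0.0 15.0
      vertex 15.0 8.0 15.0
      vertex 4.0 8.0 15.0
    endloop
  endfacet
  facet normal 0.0000 0.0000 1.0000
    outer loop
      vertex 0.0 0.0 15.0
      vertex 4.0 8.0 15.0
      vertex 4.0 18.0 15.0
    endloop
  endfacet
  facet normal 0.0000 0.0000 1.0000
    outer loop
      vertex 0.0 0.0 15.0
      vertex 4.0 18.0 15.0
      vertex 0.0 18.0 15.0
    endloop
  endfacet
  facet normal 0.0000 -1.0000 0.0000
    outer loop
      vertex 0.0 0.0 0.0
      vertex 15.0 0.0 0.0
      vertex 15.0 0.0 15.0
    endloop
  endfacet
  facet normal 0.0000 -1.0000 0.0000
    outer loop
      vertex 0.0 0.0 0.0
      vertex 15.0 0.0 15.0
      vertex 0.0 0.0 15.0
    endloop
  endfacet
  facet normal 1.0000 0.0000 0.0000
    outer loop
      vertex 15.0 0.0 0.0
      vertex 15.0 8.0 0.0
      vertex 15.0 8.0 15.0
    endloop
  endfacet
  facet normal 1.0000 0.0000 0.0000
    outer loop
      vertex 15.0 0.0 0.0
      vertex 15.0 8.0 15.0
      vertex 15.0 0.0 15.0
    endloop
  endfacet
  facet normal 0.0000 1.0000 0.0000
    outer loop
      vertex 15.0 8.0 0.0
      vertex 4.0 8.0 0.0
      vertex 4.0 8.0 15.0
    endloop
  endfacet
  facet normal 0.0000 1.0000 0.0000
    outer loop
      vertex 15.0 8.0 0.0
      vertex 4.0 8.0 15.0
      vertex 15.0 8.0 15.0
    endloop
  endfacet
  facet normal 1.0000 0.0000 0.0000
    outer loop
      vertex 4.0 8.0 0.0
      vertex 4.0 18.0 0.0
      vertex 4.0 18.0 15.0
    endloop
  endfacet
  facet normal 1.0000 0.0000 0.0000
    outer loop
      vertex 4.0 8.0 0.0
      vertex 4.0 18.0 15.0
      vertex 4.0 8.0 15.0
    endloop
  endfacet
  facet normal 0.0000 1.0000 0.0000
    outer loop
      vertex 4.0 18.0 0.0
      vertex 0.0 18.0 0.0
      vertex 0.0 18.0 15.0
    endloop
  endfacet
  facet normal 0.0000 1.0000 0.0000
    outer loop
      vertex 4.0 18.0 0.0
      vertex 0.0 18.0 15.0
      vertex 4.0 18.0 15.0
    endloop
  endfacet
  facet normal -1.0000 0.0000 0.0000
    outer loop
      vertex 0.0 18.0 0.0
      vertex 0.0 0.0 0.0
      vertex 0.0 0.0 15.0
    endloop
  endfacet
  facet normal -1.0000 0.0000 0.0000
    outer loop
      vertex 0.0 18.0 0.0
      vertex 0.0 0.0 15.0
      vertex 0.0 18.0 15.0
    endloop
  endfacet
endsolid part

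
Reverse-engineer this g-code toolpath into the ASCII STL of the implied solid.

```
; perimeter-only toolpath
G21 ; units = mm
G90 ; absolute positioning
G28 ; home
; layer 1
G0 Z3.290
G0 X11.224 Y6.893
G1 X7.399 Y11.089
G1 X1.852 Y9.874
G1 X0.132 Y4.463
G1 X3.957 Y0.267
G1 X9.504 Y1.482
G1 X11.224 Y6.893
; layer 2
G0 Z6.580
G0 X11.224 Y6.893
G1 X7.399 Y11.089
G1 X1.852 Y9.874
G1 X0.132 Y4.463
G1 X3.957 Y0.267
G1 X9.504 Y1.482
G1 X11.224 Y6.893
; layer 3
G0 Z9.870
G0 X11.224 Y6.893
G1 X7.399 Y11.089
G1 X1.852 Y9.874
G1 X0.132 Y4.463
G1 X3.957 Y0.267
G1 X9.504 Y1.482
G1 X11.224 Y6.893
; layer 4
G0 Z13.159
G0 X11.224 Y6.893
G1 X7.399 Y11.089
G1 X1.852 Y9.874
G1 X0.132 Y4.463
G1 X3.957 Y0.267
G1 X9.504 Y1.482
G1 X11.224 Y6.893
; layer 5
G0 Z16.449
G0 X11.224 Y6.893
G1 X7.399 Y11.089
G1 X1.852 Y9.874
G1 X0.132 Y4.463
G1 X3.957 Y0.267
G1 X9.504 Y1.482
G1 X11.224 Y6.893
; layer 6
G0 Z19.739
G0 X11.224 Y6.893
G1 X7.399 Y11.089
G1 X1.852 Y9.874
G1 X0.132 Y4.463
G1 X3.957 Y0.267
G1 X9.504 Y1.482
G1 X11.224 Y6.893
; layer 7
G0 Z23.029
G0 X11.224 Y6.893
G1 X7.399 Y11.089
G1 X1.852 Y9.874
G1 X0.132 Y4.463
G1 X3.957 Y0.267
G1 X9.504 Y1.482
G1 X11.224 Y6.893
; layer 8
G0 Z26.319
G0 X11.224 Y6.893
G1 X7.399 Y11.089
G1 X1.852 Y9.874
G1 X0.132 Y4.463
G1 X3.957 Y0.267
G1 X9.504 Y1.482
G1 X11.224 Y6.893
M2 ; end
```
solid part
  facet normal 0.0000 0.0000 -1.0000
    outer loop
      vertex 1.852 9.874 0.000
      vertex 7.399 11.089 0.000
      vertex 11.224 6.893 0.000
    endloop
  endfacet
  facet normal 0.0000 0.0000 -1.0000
    outer loop
      vertex 0.132 4.463 0.000
      vertex 1.852 9.874 0.000
      vertex 11.224 6.893 0.000
    endloop
  endfacet
  facet normal 0.0000 0.0000 -1.0000
    outer loop
      vertex 3.957 0.267 0.000
      vertex 0.132 4.463 0.000
      vertex 11.224 6.893 0.000
    endloop
  endfacet
  facet normal 0.0000 0.0000 -1.0000
    outer loop
      vertex 9.504 1.482 0.000
      vertex 3.957 0.267 0.000
      vertex 11.224 6.893 0.000
    endloop
  endfacet
  facet normal 0.0000 0.0000 1.0000
    outer loop
      vertex 11.224 6.893 26.319
      vertex 7.399 11.089 26.319
      vertex 1.852 9.874 26.319
    endloop
  endfacet
  facet normal 0.0000 0.0000 1.0000
    outer loop
      vertex 11.224 6.893 26.319
      vertex 1.852 9.874 26.319
      vertex 0.132 4.463 26.319
    endloop
  endfacet
  facet normal 0.0000 0.0000 1.0000
    outer loop
      vertex 11.224 6.893 26.319
      vertex 0.132 4.463 26.319
      vertex 3.957 0.267 26.319
    endloop
  endfacet
  facet normal 0.0000 0.0000 1.0000
    outer loop
      vertex 11.224 6.893 26.319
      vertex 3.957 0.267 26.319
      vertex 9.504 1.482 26.319
    endloop
  endfacet
  facet normal 0.7390 0.6737 0.0000
    outer loop
      vertex 11.224 6.893 0.000
      vertex 7.399 11.089 0.000
      vertex 7.399 11.089 26.319
    endloop
  endfacet
  facet normal 0.7390 0.6737 0.0000
    outer loop
      vertex 11.224 6.893 0.000
      vertex 7.399 11.089 26.319
      vertex 11.224 6.893 26.319
    endloop
  endfacet
  facet normal -0.2140 0.9768 0.0000
    outer loop
      vertex 7.399 11.089 0.000
      vertex 1.852 9.874 0.000
      vertex 1.852 9.874 26.319
    endloop
  endfacet
  facet normal -0.2140 0.9768 0.0000
    outer loop
      vertex 7.399 11.089 0.000
      vertex 1.852 9.874 26.319
      vertex 7.399 11.089 26.319
    endloop
  endfacet
  facet normal -0.9530 0.3029 0.0000
    outer loop
      vertex 1.852 9.874 0.000
      vertex 0.132 4.463 0.000
      vertex 0.132 4.463 26.319
    endloop
  endfacet
  facet normal -0.9530 0.3029 0.0000
    outer loop
      vertex 1.852 9.874 0.000
      vertex 0.132 4.463 26.319
      vertex 1.852 9.874 26.319
    endloop
  endfacet
  facet normal -0.7390 -0.6737 0.0000
    outer loop
      vertex 0.132 4.463 0.000
      vertex 3.957 0.267 0.000
      vertex 3.957 0.267 26.319
    endloop
  endfacet
  facet normal -0.7390 -0.6737 0.0000
    outer loop
      vertex 0.132 4.463 0.000
      vertex 3.957 0.267 26.319
      vertex 0.132 4.463 26.319
    endloop
  endfacet
  facet normal 0.2140 -0.9768 0.0000
    outer loop
      vertex 3.957 0.267 0.000
      vertex 9.504 1.482 0.000
      vertex 9.504 1.482 26.319
    endloop
  endfacet
  facet normal 0.2140 -0.9768 0.0000
    outer loop
      vertex 3.957 0.267 0.000
      vertex 9.504 1.482 26.319
      vertex 3.957 0.267 26.319
    endloop
  endfacet
  facet normal 0.9530 -0.3029 0.0000
    outer loop
      vertex 9.504 1.482 0.000
      vertex 11.224 6.893 0.000
      vertex 11.224 6.893 26.319
    endloop
  endfacet
  facet normal 0.9530 -0.3029 0.0000
    outer loop
      vertex 9.504 1.482 0.000
      vertex 11.224 6.893 26.319
      vertex 9.504 1.482 26.319
    endloop
  endfacet
endsolid part

The G0 Z moves step by Δz≈3.290 mm. Every layer's G1 loop is the same polygon, so the solid is a straight extrusion of it from z=0 to z≈26.3. Closing with flat bottom and top caps and triangulating gives 20 facets — a regular 6-sided prism (a cylinder approximated with 6 flat sides), circumscribed radius ≈ 5.68 mm, height ≈ 26.3 mm.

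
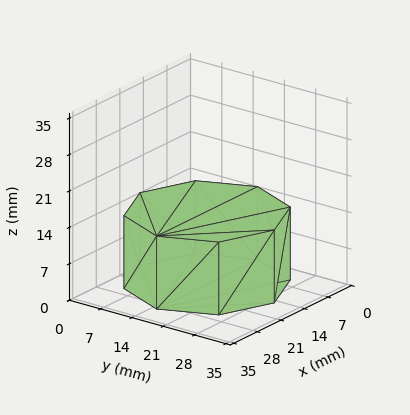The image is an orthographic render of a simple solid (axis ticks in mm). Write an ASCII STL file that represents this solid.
Reading the render: the shape is a regular 8-sided prism (a cylinder approximated with 8 flat sides), circumscribed radius ≈ 15 mm, height ≈ 14 mm (dimensions read to the nearest mm from the axis ticks). For the STL, each face is triangulated and given an outward normal.

solid part
  facet normal 0.0000 0.0000 -1.0000
    outer loop
      vertex 15.000 30.000 0.000
      vertex 25.607 25.607 0.000
      vertex 30.000 15.000 0.000
    endloop
  endfacet
  facet normal 0.0000 0.0000 -1.0000
    outer loop
      vertex 4.393 25.607 0.000
      vertex 15.000 30.000 0.000
      vertex 30.000 15.000 0.000
    endloop
  endfacet
  facet normal 0.0000 0.0000 -1.0000
    outer loop
      vertex 0.000 15.000 0.000
      vertex 4.393 25.607 0.000
      vertex 30.000 15.000 0.000
    endloop
  endfacet
  facet normal 0.0000 0.0000 -1.0000
    outer loop
      vertex 4.393 4.393 0.000
      vertex 0.000 15.000 0.000
      vertex 30.000 15.000 0.000
    endloop
  endfacet
  facet normal 0.0000 0.0000 -1.0000
    outer loop
      vertex 15.000 0.000 0.000
      vertex 4.393 4.393 0.000
      vertex 30.000 15.000 0.000
    endloop
  endfacet
  facet normal 0.0000 0.0000 -1.0000
    outer loop
      vertex 25.607 4.393 0.000
      vertex 15.000 0.000 0.000
      vertex 30.000 15.000 0.000
    endloop
  endfacet
  facet normal 0.0000 0.0000 1.0000
    outer loop
      vertex 30.000 15.000 14.000
      vertex 25.607 25.607 14.000
      vertex 15.000 30.000 14.000
    endloop
  endfacet
  facet normal 0.0000 0.0000 1.0000
    outer loop
      vertex 30.000 15.000 14.000
      vertex 15.000 30.000 14.000
      vertex 4.393 25.607 14.000
    endloop
  endfacet
  facet normal 0.0000 0.0000 1.0000
    outer loop
      vertex 30.000 15.000 14.000
      vertex 4.393 25.607 14.000
      vertex 0.000 15.000 14.000
    endloop
  endfacet
  facet normal 0.0000 0.0000 1.0000
    outer loop
      vertex 30.000 15.000 14.000
      vertex 0.000 15.000 14.000
      vertex 4.393 4.393 14.000
    endloop
  endfacet
  facet normal 0.0000 0.0000 1.0000
    outer loop
      vertex 30.000 15.000 14.000
      vertex 4.393 4.393 14.000
      vertex 15.000 0.000 14.000
    endloop
  endfacet
  facet normal 0.0000 0.0000 1.0000
    outer loop
      vertex 30.000 15.000 14.000
      vertex 15.000 0.000 14.000
      vertex 25.607 4.393 14.000
    endloop
  endfacet
  facet normal 0.9239 0.3826 0.0000
    outer loop
      vertex 30.000 15.000 0.000
      vertex 25.607 25.607 0.000
      vertex 25.607 25.607 14.000
    endloop
  endfacet
  facet normal 0.9239 0.3826 0.0000
    outer loop
      vertex 30.000 15.000 0.000
      vertex 25.607 25.607 14.000
      vertex 30.000 15.000 14.000
    endloop
  endfacet
  facet normal 0.3826 0.9239 0.0000
    outer loop
      vertex 25.607 25.607 0.000
      vertex 15.000 30.000 0.000
      vertex 15.000 30.000 14.000
    endloop
  endfacet
  facet normal 0.3826 0.9239 0.0000
    outer loop
      vertex 25.607 25.607 0.000
      vertex 15.000 30.000 14.000
      vertex 25.607 25.607 14.000
    endloop
  endfacet
  facet normal -0.3826 0.9239 0.0000
    outer loop
      vertex 15.000 30.000 0.000
      vertex 4.393 25.607 0.000
      vertex 4.393 25.607 14.000
    endloop
  endfacet
  facet normal -0.3826 0.9239 0.0000
    outer loop
      vertex 15.000 30.000 0.000
      vertex 4.393 25.607 14.000
      vertex 15.000 30.000 14.000
    endloop
  endfacet
  facet normal -0.9239 0.3826 0.0000
    outer loop
      vertex 4.393 25.607 0.000
      vertex 0.000 15.000 0.000
      vertex 0.000 15.000 14.000
    endloop
  endfacet
  facet normal -0.9239 0.3826 0.0000
    outer loop
      vertex 4.393 25.607 0.000
      vertex 0.000 15.000 14.000
      vertex 4.393 25.607 14.000
    endloop
  endfacet
  facet normal -0.9239 -0.3826 0.0000
    outer loop
      vertex 0.000 15.000 0.000
      vertex 4.393 4.393 0.000
      vertex 4.393 4.393 14.000
    endloop
  endfacet
  facet normal -0.9239 -0.3826 0.0000
    outer loop
      vertex 0.000 15.000 0.000
      vertex 4.393 4.393 14.000
      vertex 0.000 15.000 14.000
    endloop
  endfacet
  facet normal -0.3826 -0.9239 0.0000
    outer loop
      vertex 4.393 4.393 0.000
      vertex 15.000 0.000 0.000
      vertex 15.000 0.000 14.000
    endloop
  endfacet
  facet normal -0.3826 -0.9239 0.0000
    outer loop
      vertex 4.393 4.393 0.000
      vertex 15.000 0.000 14.000
      vertex 4.393 4.393 14.000
    endloop
  endfacet
  facet normal 0.3826 -0.9239 0.0000
    outer loop
      vertex 15.000 0.000 0.000
      vertex 25.607 4.393 0.000
      vertex 25.607 4.393 14.000
    endloop
  endfacet
  facet normal 0.3826 -0.9239 0.0000
    outer loop
      vertex 15.000 0.000 0.000
      vertex 25.607 4.393 14.000
      vertex 15.000 0.000 14.000
    endloop
  endfacet
  facet normal 0.9239 -0.3826 0.0000
    outer loop
      vertex 25.607 4.393 0.000
      vertex 30.000 15.000 0.000
      vertex 30.000 15.000 14.000
    endloop
  endfacet
  facet normal 0.9239 -0.3826 0.0000
    outer loop
      vertex 25.607 4.393 0.000
      vertex 30.000 15.000 14.000
      vertex 25.607 4.393 14.000
    endloop
  endfacet
endsolid part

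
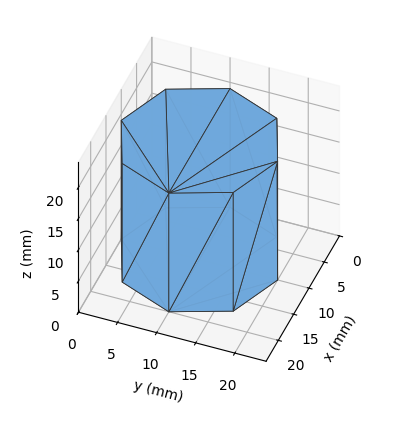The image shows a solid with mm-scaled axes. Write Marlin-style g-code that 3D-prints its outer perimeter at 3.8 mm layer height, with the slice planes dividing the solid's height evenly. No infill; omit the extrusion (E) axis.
Reading the render: the shape is a regular 8-sided prism (a cylinder approximated with 8 flat sides), circumscribed radius ≈ 10 mm, height ≈ 19 mm (dimensions read to the nearest mm from the axis ticks). For the g-code, the solid's height is divided into equal slices at the stated Δz and each level perimeter traced with G1 moves after a G0 lift.

; perimeter-only toolpath
G21 ; units = mm
G90 ; absolute positioning
G28 ; home
; layer 1
G0 Z3.8
G0 X20.0 Y10.0
G1 X17.1 Y17.1
G1 X10.0 Y20.0
G1 X2.9 Y17.1
G1 X0.0 Y10.0
G1 X2.9 Y2.9
G1 X10.0 Y0.0
G1 X17.1 Y2.9
G1 X20.0 Y10.0
; layer 2
G0 Z7.6
G0 X20.0 Y10.0
G1 X17.1 Y17.1
G1 X10.0 Y20.0
G1 X2.9 Y17.1
G1 X0.0 Y10.0
G1 X2.9 Y2.9
G1 X10.0 Y0.0
G1 X17.1 Y2.9
G1 X20.0 Y10.0
; layer 3
G0 Z11.4
G0 X20.0 Y10.0
G1 X17.1 Y17.1
G1 X10.0 Y20.0
G1 X2.9 Y17.1
G1 X0.0 Y10.0
G1 X2.9 Y2.9
G1 X10.0 Y0.0
G1 X17.1 Y2.9
G1 X20.0 Y10.0
; layer 4
G0 Z15.2
G0 X20.0 Y10.0
G1 X17.1 Y17.1
G1 X10.0 Y20.0
G1 X2.9 Y17.1
G1 X0.0 Y10.0
G1 X2.9 Y2.9
G1 X10.0 Y0.0
G1 X17.1 Y2.9
G1 X20.0 Y10.0
; layer 5
G0 Z19.0
G0 X20.0 Y10.0
G1 X17.1 Y17.1
G1 X10.0 Y20.0
G1 X2.9 Y17.1
G1 X0.0 Y10.0
G1 X2.9 Y2.9
G1 X10.0 Y0.0
G1 X17.1 Y2.9
G1 X20.0 Y10.0
M2 ; end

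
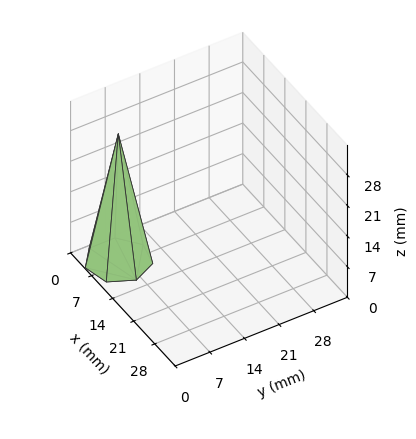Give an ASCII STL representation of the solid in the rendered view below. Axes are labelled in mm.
Reading the render: the shape is a regular 7-sided pyramid, base circumscribed radius ≈ 6 mm, apex at z ≈ 29 mm (dimensions read to the nearest mm from the axis ticks). For the STL, each face is triangulated and given an outward normal.

solid part
  facet normal 0.0000 0.0000 -1.0000
    outer loop
      vertex 4.66 11.85 0.00
      vertex 9.74 10.69 0.00
      vertex 12.00 6.00 0.00
    endloop
  endfacet
  facet normal 0.0000 0.0000 -1.0000
    outer loop
      vertex 0.59 8.60 0.00
      vertex 4.66 11.85 0.00
      vertex 12.00 6.00 0.00
    endloop
  endfacet
  facet normal 0.0000 0.0000 -1.0000
    outer loop
      vertex 0.59 3.40 0.00
      vertex 0.59 8.60 0.00
      vertex 12.00 6.00 0.00
    endloop
  endfacet
  facet normal 0.0000 0.0000 -1.0000
    outer loop
      vertex 4.66 0.15 0.00
      vertex 0.59 3.40 0.00
      vertex 12.00 6.00 0.00
    endloop
  endfacet
  facet normal 0.0000 0.0000 -1.0000
    outer loop
      vertex 9.74 1.31 0.00
      vertex 4.66 0.15 0.00
      vertex 12.00 6.00 0.00
    endloop
  endfacet
  facet normal 0.8856 0.4268 0.1832
    outer loop
      vertex 12.00 6.00 0.00
      vertex 9.74 10.69 0.00
      vertex 6.00 6.00 29.00
    endloop
  endfacet
  facet normal 0.2188 0.9584 0.1832
    outer loop
      vertex 9.74 10.69 0.00
      vertex 4.66 11.85 0.00
      vertex 6.00 6.00 29.00
    endloop
  endfacet
  facet normal -0.6134 0.7682 0.1833
    outer loop
      vertex 4.66 11.85 0.00
      vertex 0.59 8.60 0.00
      vertex 6.00 6.00 29.00
    endloop
  endfacet
  facet normal -0.9830 0.0000 0.1834
    outer loop
      vertex 0.59 8.60 0.00
      vertex 0.59 3.40 0.00
      vertex 6.00 6.00 29.00
    endloop
  endfacet
  facet normal -0.6134 -0.7682 0.1833
    outer loop
      vertex 0.59 3.40 0.00
      vertex 4.66 0.15 0.00
      vertex 6.00 6.00 29.00
    endloop
  endfacet
  facet normal 0.2188 -0.9584 0.1832
    outer loop
      vertex 4.66 0.15 0.00
      vertex 9.74 1.31 0.00
      vertex 6.00 6.00 29.00
    endloop
  endfacet
  facet normal 0.8856 -0.4268 0.1832
    outer loop
      vertex 9.74 1.31 0.00
      vertex 12.00 6.00 0.00
      vertex 6.00 6.00 29.00
    endloop
  endfacet
endsolid part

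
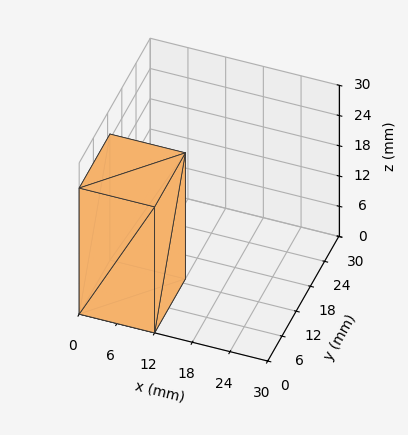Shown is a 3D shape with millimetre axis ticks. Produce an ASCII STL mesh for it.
Reading the render: the shape is a rectangular box, roughly 12 × 13 mm footprint and 25 mm tall (dimensions read to the nearest mm from the axis ticks). For the STL, each face is triangulated and given an outward normal.

solid part
  facet normal 0.0000 0.0000 -1.0000
    outer loop
      vertex 12.00 13.00 0.00
      vertex 12.00 0.00 0.00
      vertex 0.00 0.00 0.00
    endloop
  endfacet
  facet normal 0.0000 0.0000 -1.0000
    outer loop
      vertex 0.00 13.00 0.00
      vertex 12.00 13.00 0.00
      vertex 0.00 0.00 0.00
    endloop
  endfacet
  facet normal 0.0000 0.0000 1.0000
    outer loop
      vertex 0.00 0.00 25.00
      vertex 12.00 0.00 25.00
      vertex 12.00 13.00 25.00
    endloop
  endfacet
  facet normal 0.0000 0.0000 1.0000
    outer loop
      vertex 0.00 0.00 25.00
      vertex 12.00 13.00 25.00
      vertex 0.00 13.00 25.00
    endloop
  endfacet
  facet normal 0.0000 -1.0000 0.0000
    outer loop
      vertex 0.00 0.00 0.00
      vertex 12.00 0.00 0.00
      vertex 12.00 0.00 25.00
    endloop
  endfacet
  facet normal 0.0000 -1.0000 0.0000
    outer loop
      vertex 0.00 0.00 0.00
      vertex 12.00 0.00 25.00
      vertex 0.00 0.00 25.00
    endloop
  endfacet
  facet normal 0.0000 1.0000 0.0000
    outer loop
      vertex 12.00 13.00 25.00
      vertex 12.00 13.00 0.00
      vertex 0.00 13.00 0.00
    endloop
  endfacet
  facet normal 0.0000 1.0000 0.0000
    outer loop
      vertex 0.00 13.00 25.00
      vertex 12.00 13.00 25.00
      vertex 0.00 13.00 0.00
    endloop
  endfacet
  facet normal -1.0000 0.0000 0.0000
    outer loop
      vertex 0.00 13.00 25.00
      vertex 0.00 13.00 0.00
      vertex 0.00 0.00 0.00
    endloop
  endfacet
  facet normal -1.0000 0.0000 0.0000
    outer loop
      vertex 0.00 0.00 25.00
      vertex 0.00 13.00 25.00
      vertex 0.00 0.00 0.00
    endloop
  endfacet
  facet normal 1.0000 0.0000 0.0000
    outer loop
      vertex 12.00 0.00 0.00
      vertex 12.00 13.00 0.00
      vertex 12.00 13.00 25.00
    endloop
  endfacet
  facet normal 1.0000 0.0000 0.0000
    outer loop
      vertex 12.00 0.00 0.00
      vertex 12.00 13.00 25.00
      vertex 12.00 0.00 25.00
    endloop
  endfacet
endsolid part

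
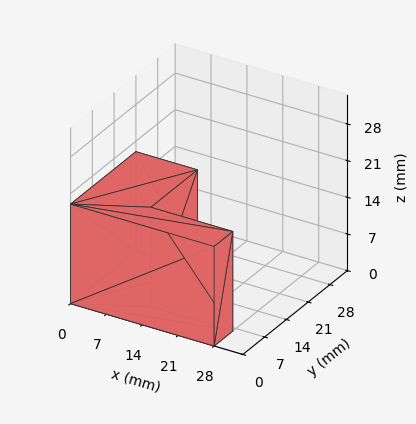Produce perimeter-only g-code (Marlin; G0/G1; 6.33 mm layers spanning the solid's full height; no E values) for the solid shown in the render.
Reading the render: the shape is an L-shaped prism: outer 28 × 21 mm, arm thicknesses ≈ 6 mm (horizontal) and 12 mm (vertical), extruded 19 mm in z (dimensions read to the nearest mm from the axis ticks). For the g-code, the solid's height is divided into equal slices at the stated Δz and each level perimeter traced with G1 moves after a G0 lift.

; perimeter-only toolpath
G21 ; units = mm
G90 ; absolute positioning
G28 ; home
; layer 1
G0 Z6.33
G0 X0.00 Y0.00
G1 X28.00 Y0.00
G1 X28.00 Y6.00
G1 X12.00 Y6.00
G1 X12.00 Y21.00
G1 X0.00 Y21.00
G1 X0.00 Y0.00
; layer 2
G0 Z12.67
G0 X0.00 Y0.00
G1 X28.00 Y0.00
G1 X28.00 Y6.00
G1 X12.00 Y6.00
G1 X12.00 Y21.00
G1 X0.00 Y21.00
G1 X0.00 Y0.00
; layer 3
G0 Z19.00
G0 X0.00 Y0.00
G1 X28.00 Y0.00
G1 X28.00 Y6.00
G1 X12.00 Y6.00
G1 X12.00 Y21.00
G1 X0.00 Y21.00
G1 X0.00 Y0.00
M2 ; end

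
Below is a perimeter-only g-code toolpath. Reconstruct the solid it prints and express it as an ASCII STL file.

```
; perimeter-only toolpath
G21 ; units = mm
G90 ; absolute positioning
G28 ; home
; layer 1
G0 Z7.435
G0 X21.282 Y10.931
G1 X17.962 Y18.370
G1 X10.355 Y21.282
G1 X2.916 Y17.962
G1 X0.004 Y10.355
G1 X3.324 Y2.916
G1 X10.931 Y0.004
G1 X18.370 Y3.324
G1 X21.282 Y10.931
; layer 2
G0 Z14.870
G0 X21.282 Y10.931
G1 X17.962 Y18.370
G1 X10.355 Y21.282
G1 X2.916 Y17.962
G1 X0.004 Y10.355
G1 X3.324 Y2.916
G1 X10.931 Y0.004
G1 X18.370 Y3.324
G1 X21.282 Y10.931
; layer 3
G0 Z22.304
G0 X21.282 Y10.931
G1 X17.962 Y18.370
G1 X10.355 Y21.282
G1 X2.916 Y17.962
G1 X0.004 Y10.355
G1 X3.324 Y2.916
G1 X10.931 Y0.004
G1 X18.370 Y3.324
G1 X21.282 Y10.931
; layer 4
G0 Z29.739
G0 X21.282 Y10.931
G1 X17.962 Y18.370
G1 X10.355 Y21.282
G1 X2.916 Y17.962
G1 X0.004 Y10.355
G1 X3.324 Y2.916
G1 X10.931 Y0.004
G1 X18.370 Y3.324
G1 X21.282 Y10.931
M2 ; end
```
solid part
  facet normal 0.0000 0.0000 -1.0000
    outer loop
      vertex 10.355 21.282 0.000
      vertex 17.962 18.370 0.000
      vertex 21.282 10.931 0.000
    endloop
  endfacet
  facet normal 0.0000 0.0000 -1.0000
    outer loop
      vertex 2.916 17.962 0.000
      vertex 10.355 21.282 0.000
      vertex 21.282 10.931 0.000
    endloop
  endfacet
  facet normal 0.0000 0.0000 -1.0000
    outer loop
      vertex 0.004 10.355 0.000
      vertex 2.916 17.962 0.000
      vertex 21.282 10.931 0.000
    endloop
  endfacet
  facet normal 0.0000 0.0000 -1.0000
    outer loop
      vertex 3.324 2.916 0.000
      vertex 0.004 10.355 0.000
      vertex 21.282 10.931 0.000
    endloop
  endfacet
  facet normal 0.0000 0.0000 -1.0000
    outer loop
      vertex 10.931 0.004 0.000
      vertex 3.324 2.916 0.000
      vertex 21.282 10.931 0.000
    endloop
  endfacet
  facet normal 0.0000 0.0000 -1.0000
    outer loop
      vertex 18.370 3.324 0.000
      vertex 10.931 0.004 0.000
      vertex 21.282 10.931 0.000
    endloop
  endfacet
  facet normal 0.0000 0.0000 1.0000
    outer loop
      vertex 21.282 10.931 29.739
      vertex 17.962 18.370 29.739
      vertex 10.355 21.282 29.739
    endloop
  endfacet
  facet normal 0.0000 0.0000 1.0000
    outer loop
      vertex 21.282 10.931 29.739
      vertex 10.355 21.282 29.739
      vertex 2.916 17.962 29.739
    endloop
  endfacet
  facet normal 0.0000 0.0000 1.0000
    outer loop
      vertex 21.282 10.931 29.739
      vertex 2.916 17.962 29.739
      vertex 0.004 10.355 29.739
    endloop
  endfacet
  facet normal 0.0000 0.0000 1.0000
    outer loop
      vertex 21.282 10.931 29.739
      vertex 0.004 10.355 29.739
      vertex 3.324 2.916 29.739
    endloop
  endfacet
  facet normal 0.0000 0.0000 1.0000
    outer loop
      vertex 21.282 10.931 29.739
      vertex 3.324 2.916 29.739
      vertex 10.931 0.004 29.739
    endloop
  endfacet
  facet normal 0.0000 0.0000 1.0000
    outer loop
      vertex 21.282 10.931 29.739
      vertex 10.931 0.004 29.739
      vertex 18.370 3.324 29.739
    endloop
  endfacet
  facet normal 0.9132 0.4076 0.0000
    outer loop
      vertex 21.282 10.931 0.000
      vertex 17.962 18.370 0.000
      vertex 17.962 18.370 29.739
    endloop
  endfacet
  facet normal 0.9132 0.4076 0.0000
    outer loop
      vertex 21.282 10.931 0.000
      vertex 17.962 18.370 29.739
      vertex 21.282 10.931 29.739
    endloop
  endfacet
  facet normal 0.3575 0.9339 0.0000
    outer loop
      vertex 17.962 18.370 0.000
      vertex 10.355 21.282 0.000
      vertex 10.355 21.282 29.739
    endloop
  endfacet
  facet normal 0.3575 0.9339 0.0000
    outer loop
      vertex 17.962 18.370 0.000
      vertex 10.355 21.282 29.739
      vertex 17.962 18.370 29.739
    endloop
  endfacet
  facet normal -0.4076 0.9132 0.0000
    outer loop
      vertex 10.355 21.282 0.000
      vertex 2.916 17.962 0.000
      vertex 2.916 17.962 29.739
    endloop
  endfacet
  facet normal -0.4076 0.9132 0.0000
    outer loop
      vertex 10.355 21.282 0.000
      vertex 2.916 17.962 29.739
      vertex 10.355 21.282 29.739
    endloop
  endfacet
  facet normal -0.9339 0.3575 0.0000
    outer loop
      vertex 2.916 17.962 0.000
      vertex 0.004 10.355 0.000
      vertex 0.004 10.355 29.739
    endloop
  endfacet
  facet normal -0.9339 0.3575 0.0000
    outer loop
      vertex 2.916 17.962 0.000
      vertex 0.004 10.355 29.739
      vertex 2.916 17.962 29.739
    endloop
  endfacet
  facet normal -0.9132 -0.4076 0.0000
    outer loop
      vertex 0.004 10.355 0.000
      vertex 3.324 2.916 0.000
      vertex 3.324 2.916 29.739
    endloop
  endfacet
  facet normal -0.9132 -0.4076 0.0000
    outer loop
      vertex 0.004 10.355 0.000
      vertex 3.324 2.916 29.739
      vertex 0.004 10.355 29.739
    endloop
  endfacet
  facet normal -0.3575 -0.9339 0.0000
    outer loop
      vertex 3.324 2.916 0.000
      vertex 10.931 0.004 0.000
      vertex 10.931 0.004 29.739
    endloop
  endfacet
  facet normal -0.3575 -0.9339 0.0000
    outer loop
      vertex 3.324 2.916 0.000
      vertex 10.931 0.004 29.739
      vertex 3.324 2.916 29.739
    endloop
  endfacet
  facet normal 0.4076 -0.9132 0.0000
    outer loop
      vertex 10.931 0.004 0.000
      vertex 18.370 3.324 0.000
      vertex 18.370 3.324 29.739
    endloop
  endfacet
  facet normal 0.4076 -0.9132 0.0000
    outer loop
      vertex 10.931 0.004 0.000
      vertex 18.370 3.324 29.739
      vertex 10.931 0.004 29.739
    endloop
  endfacet
  facet normal 0.9339 -0.3575 0.0000
    outer loop
      vertex 18.370 3.324 0.000
      vertex 21.282 10.931 0.000
      vertex 21.282 10.931 29.739
    endloop
  endfacet
  facet normal 0.9339 -0.3575 0.0000
    outer loop
      vertex 18.370 3.324 0.000
      vertex 21.282 10.931 29.739
      vertex 18.370 3.324 29.739
    endloop
  endfacet
endsolid part

The G0 Z moves step by Δz≈7.435 mm. Every layer's G1 loop is the same polygon, so the solid is a straight extrusion of it from z=0 to z≈29.7. Closing with flat bottom and top caps and triangulating gives 28 facets — a regular 8-sided prism (a cylinder approximated with 8 flat sides), circumscribed radius ≈ 10.6 mm, height ≈ 29.7 mm.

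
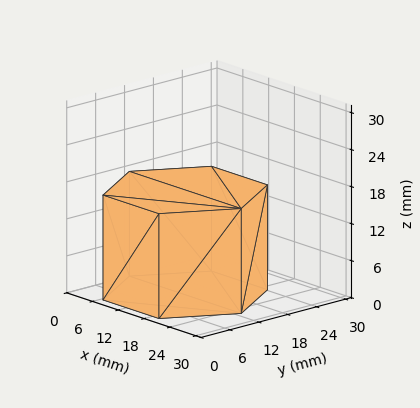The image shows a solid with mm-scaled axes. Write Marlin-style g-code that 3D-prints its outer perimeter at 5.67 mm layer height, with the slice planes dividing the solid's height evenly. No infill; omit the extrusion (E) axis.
Reading the render: the shape is a regular 6-sided prism (a cylinder approximated with 6 flat sides), circumscribed radius ≈ 13 mm, height ≈ 17 mm (dimensions read to the nearest mm from the axis ticks). For the g-code, the solid's height is divided into equal slices at the stated Δz and each level perimeter traced with G1 moves after a G0 lift.

; perimeter-only toolpath
G21 ; units = mm
G90 ; absolute positioning
G28 ; home
; layer 1
G0 Z5.67
G0 X26.00 Y13.00
G1 X19.50 Y24.26
G1 X6.50 Y24.26
G1 X0.00 Y13.00
G1 X6.50 Y1.74
G1 X19.50 Y1.74
G1 X26.00 Y13.00
; layer 2
G0 Z11.33
G0 X26.00 Y13.00
G1 X19.50 Y24.26
G1 X6.50 Y24.26
G1 X0.00 Y13.00
G1 X6.50 Y1.74
G1 X19.50 Y1.74
G1 X26.00 Y13.00
; layer 3
G0 Z17.00
G0 X26.00 Y13.00
G1 X19.50 Y24.26
G1 X6.50 Y24.26
G1 X0.00 Y13.00
G1 X6.50 Y1.74
G1 X19.50 Y1.74
G1 X26.00 Y13.00
M2 ; end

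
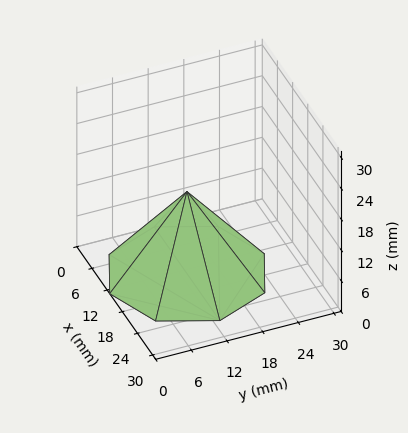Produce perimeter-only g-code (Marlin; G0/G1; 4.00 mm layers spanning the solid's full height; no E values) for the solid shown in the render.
Reading the render: the shape is a regular 8-sided pyramid, base circumscribed radius ≈ 13 mm, apex at z ≈ 16 mm (dimensions read to the nearest mm from the axis ticks). For the g-code, the solid's height is divided into equal slices at the stated Δz and each level perimeter traced with G1 moves after a G0 lift.

; perimeter-only toolpath
G21 ; units = mm
G90 ; absolute positioning
G28 ; home
; layer 1
G0 Z4.00
G0 X22.75 Y13.00
G1 X19.89 Y19.89
G1 X13.00 Y22.75
G1 X6.11 Y19.89
G1 X3.25 Y13.00
G1 X6.11 Y6.11
G1 X13.00 Y3.25
G1 X19.89 Y6.11
G1 X22.75 Y13.00
; layer 2
G0 Z8.00
G0 X19.50 Y13.00
G1 X17.59 Y17.59
G1 X13.00 Y19.50
G1 X8.40 Y17.59
G1 X6.50 Y13.00
G1 X8.40 Y8.40
G1 X13.00 Y6.50
G1 X17.59 Y8.40
G1 X19.50 Y13.00
; layer 3
G0 Z12.00
G0 X16.25 Y13.00
G1 X15.30 Y15.30
G1 X13.00 Y16.25
G1 X10.70 Y15.30
G1 X9.75 Y13.00
G1 X10.70 Y10.70
G1 X13.00 Y9.75
G1 X15.30 Y10.70
G1 X16.25 Y13.00
M2 ; end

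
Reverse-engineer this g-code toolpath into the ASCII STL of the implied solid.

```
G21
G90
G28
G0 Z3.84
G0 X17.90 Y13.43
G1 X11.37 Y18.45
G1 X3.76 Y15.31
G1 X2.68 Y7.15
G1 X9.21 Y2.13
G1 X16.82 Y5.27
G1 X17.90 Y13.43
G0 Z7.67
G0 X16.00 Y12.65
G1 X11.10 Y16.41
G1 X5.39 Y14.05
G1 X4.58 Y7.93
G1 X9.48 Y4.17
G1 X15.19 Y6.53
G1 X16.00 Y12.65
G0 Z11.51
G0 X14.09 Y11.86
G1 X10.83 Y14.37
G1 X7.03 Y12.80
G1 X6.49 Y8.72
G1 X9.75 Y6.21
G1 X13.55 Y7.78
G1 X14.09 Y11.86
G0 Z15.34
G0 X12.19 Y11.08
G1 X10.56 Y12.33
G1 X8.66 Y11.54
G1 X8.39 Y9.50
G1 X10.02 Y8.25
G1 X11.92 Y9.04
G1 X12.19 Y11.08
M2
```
solid part
  facet normal 0.0000 0.0000 -1.0000
    outer loop
      vertex 2.13 16.56 0.00
      vertex 11.64 20.49 0.00
      vertex 19.80 14.22 0.00
    endloop
  endfacet
  facet normal 0.0000 0.0000 -1.0000
    outer loop
      vertex 0.78 6.36 0.00
      vertex 2.13 16.56 0.00
      vertex 19.80 14.22 0.00
    endloop
  endfacet
  facet normal 0.0000 0.0000 -1.0000
    outer loop
      vertex 8.94 0.09 0.00
      vertex 0.78 6.36 0.00
      vertex 19.80 14.22 0.00
    endloop
  endfacet
  facet normal 0.0000 0.0000 -1.0000
    outer loop
      vertex 18.45 4.02 0.00
      vertex 8.94 0.09 0.00
      vertex 19.80 14.22 0.00
    endloop
  endfacet
  facet normal 0.5526 0.7191 0.4213
    outer loop
      vertex 19.80 14.22 0.00
      vertex 11.64 20.49 0.00
      vertex 10.29 10.29 19.18
    endloop
  endfacet
  facet normal -0.3464 0.8381 0.4214
    outer loop
      vertex 11.64 20.49 0.00
      vertex 2.13 16.56 0.00
      vertex 10.29 10.29 19.18
    endloop
  endfacet
  facet normal -0.8990 0.1190 0.4214
    outer loop
      vertex 2.13 16.56 0.00
      vertex 0.78 6.36 0.00
      vertex 10.29 10.29 19.18
    endloop
  endfacet
  facet normal -0.5526 -0.7191 0.4213
    outer loop
      vertex 0.78 6.36 0.00
      vertex 8.94 0.09 0.00
      vertex 10.29 10.29 19.18
    endloop
  endfacet
  facet normal 0.3464 -0.8381 0.4214
    outer loop
      vertex 8.94 0.09 0.00
      vertex 18.45 4.02 0.00
      vertex 10.29 10.29 19.18
    endloop
  endfacet
  facet normal 0.8990 -0.1190 0.4214
    outer loop
      vertex 18.45 4.02 0.00
      vertex 19.80 14.22 0.00
      vertex 10.29 10.29 19.18
    endloop
  endfacet
endsolid part

The G0 Z moves step by Δz≈3.84 mm. The G1 loops shrink linearly with z, so the solid tapers from its base footprint up to z≈19.2. Closing with a flat bottom cap and the tapered top and triangulating gives 10 facets — a regular 6-sided pyramid, base circumscribed radius ≈ 10.3 mm, apex at z ≈ 19.2 mm.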